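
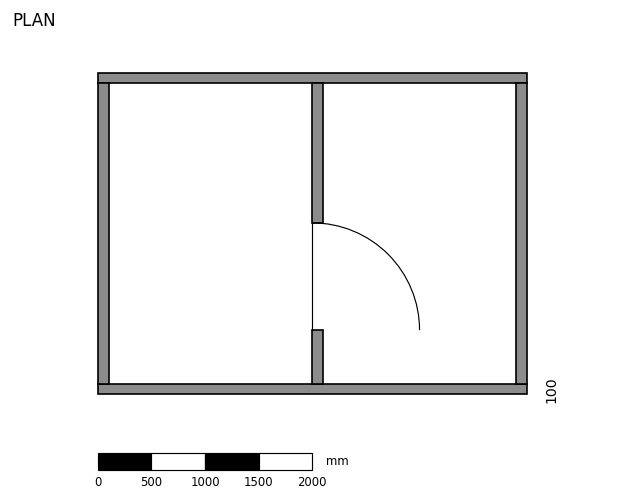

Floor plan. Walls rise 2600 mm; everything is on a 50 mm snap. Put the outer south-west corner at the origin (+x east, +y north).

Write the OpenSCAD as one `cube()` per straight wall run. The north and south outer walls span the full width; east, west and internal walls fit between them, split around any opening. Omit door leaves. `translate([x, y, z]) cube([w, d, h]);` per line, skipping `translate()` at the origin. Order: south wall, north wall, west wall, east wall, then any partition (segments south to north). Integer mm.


cube([4000, 100, 2600]);
translate([0, 2900, 0]) cube([4000, 100, 2600]);
translate([0, 100, 0]) cube([100, 2800, 2600]);
translate([3900, 100, 0]) cube([100, 2800, 2600]);
translate([2000, 100, 0]) cube([100, 500, 2600]);
translate([2000, 1600, 0]) cube([100, 1300, 2600]);


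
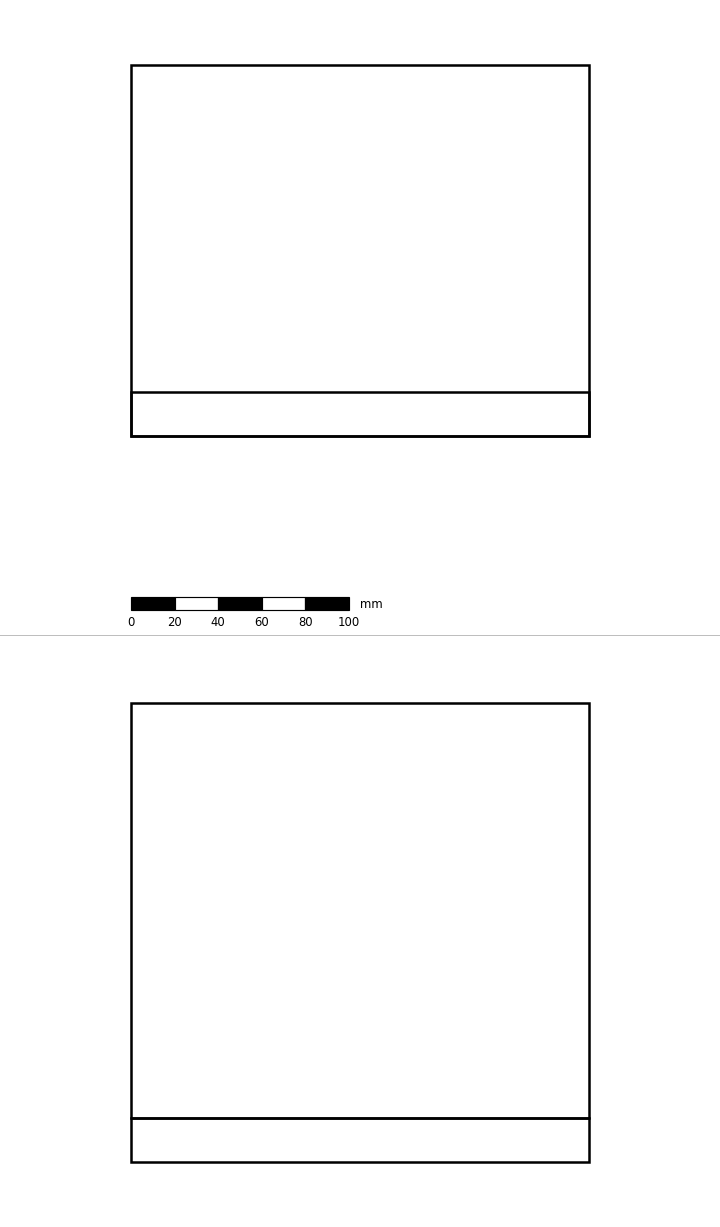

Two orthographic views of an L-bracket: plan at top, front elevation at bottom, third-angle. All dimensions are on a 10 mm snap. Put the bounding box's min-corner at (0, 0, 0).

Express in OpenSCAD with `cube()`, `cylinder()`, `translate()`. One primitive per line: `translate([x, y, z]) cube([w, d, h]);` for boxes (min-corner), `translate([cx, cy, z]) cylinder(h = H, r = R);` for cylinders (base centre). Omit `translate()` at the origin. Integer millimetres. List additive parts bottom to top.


cube([210, 170, 20]);
translate([0, 0, 20]) cube([210, 20, 190]);


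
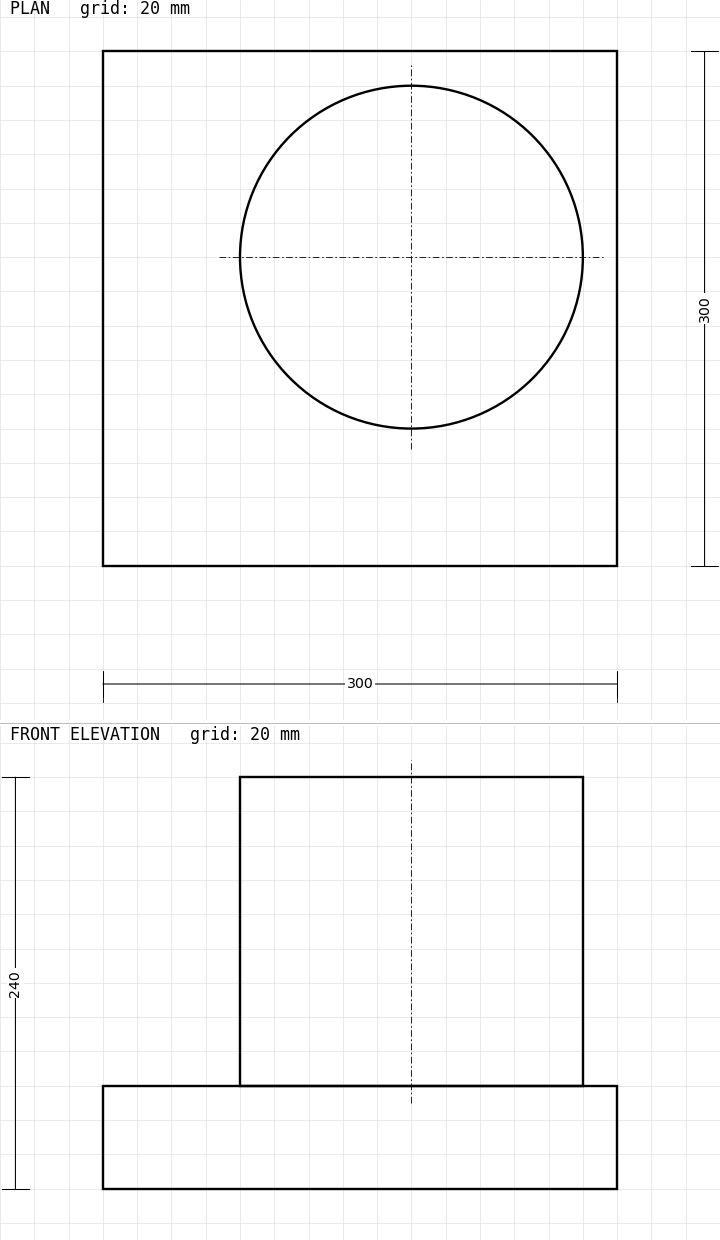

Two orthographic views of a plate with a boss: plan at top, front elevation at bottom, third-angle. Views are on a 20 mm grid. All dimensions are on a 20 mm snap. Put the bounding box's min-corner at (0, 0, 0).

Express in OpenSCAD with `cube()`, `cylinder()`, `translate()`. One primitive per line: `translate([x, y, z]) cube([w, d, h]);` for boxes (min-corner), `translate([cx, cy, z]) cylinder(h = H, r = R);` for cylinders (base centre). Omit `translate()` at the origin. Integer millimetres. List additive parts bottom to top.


cube([300, 300, 60]);
translate([180, 180, 60]) cylinder(h = 180, r = 100);


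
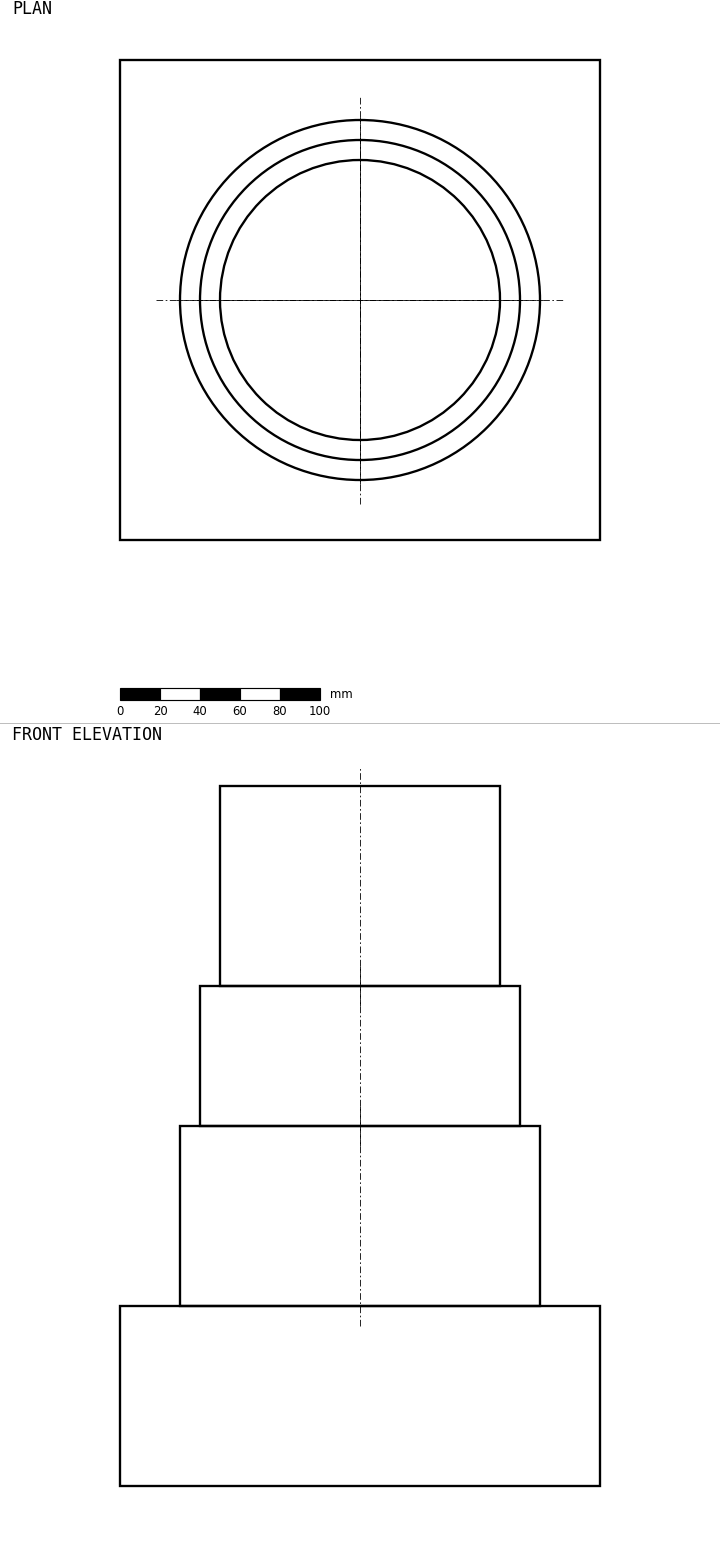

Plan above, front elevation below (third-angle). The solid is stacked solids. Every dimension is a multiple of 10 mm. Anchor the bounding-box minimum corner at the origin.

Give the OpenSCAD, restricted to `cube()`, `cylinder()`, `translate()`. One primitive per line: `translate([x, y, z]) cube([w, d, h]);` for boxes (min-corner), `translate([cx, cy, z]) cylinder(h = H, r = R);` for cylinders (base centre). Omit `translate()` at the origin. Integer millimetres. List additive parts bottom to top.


cube([240, 240, 90]);
translate([120, 120, 90]) cylinder(h = 90, r = 90);
translate([120, 120, 180]) cylinder(h = 70, r = 80);
translate([120, 120, 250]) cylinder(h = 100, r = 70);


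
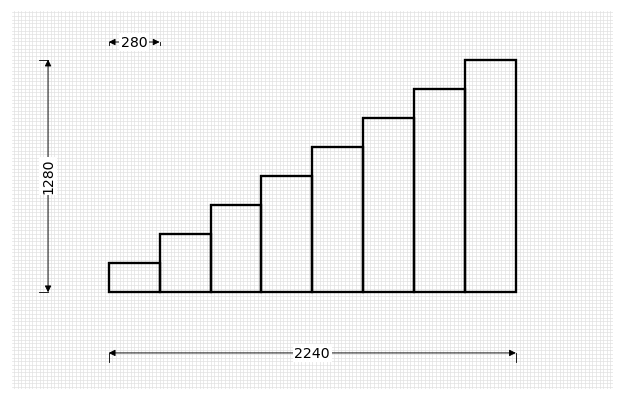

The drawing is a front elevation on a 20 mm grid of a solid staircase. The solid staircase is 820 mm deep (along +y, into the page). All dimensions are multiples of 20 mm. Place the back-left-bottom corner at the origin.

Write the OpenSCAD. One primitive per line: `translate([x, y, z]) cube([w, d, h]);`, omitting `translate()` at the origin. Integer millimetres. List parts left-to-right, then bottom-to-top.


cube([280, 820, 160]);
translate([280, 0, 0]) cube([280, 820, 320]);
translate([560, 0, 0]) cube([280, 820, 480]);
translate([840, 0, 0]) cube([280, 820, 640]);
translate([1120, 0, 0]) cube([280, 820, 800]);
translate([1400, 0, 0]) cube([280, 820, 960]);
translate([1680, 0, 0]) cube([280, 820, 1120]);
translate([1960, 0, 0]) cube([280, 820, 1280]);


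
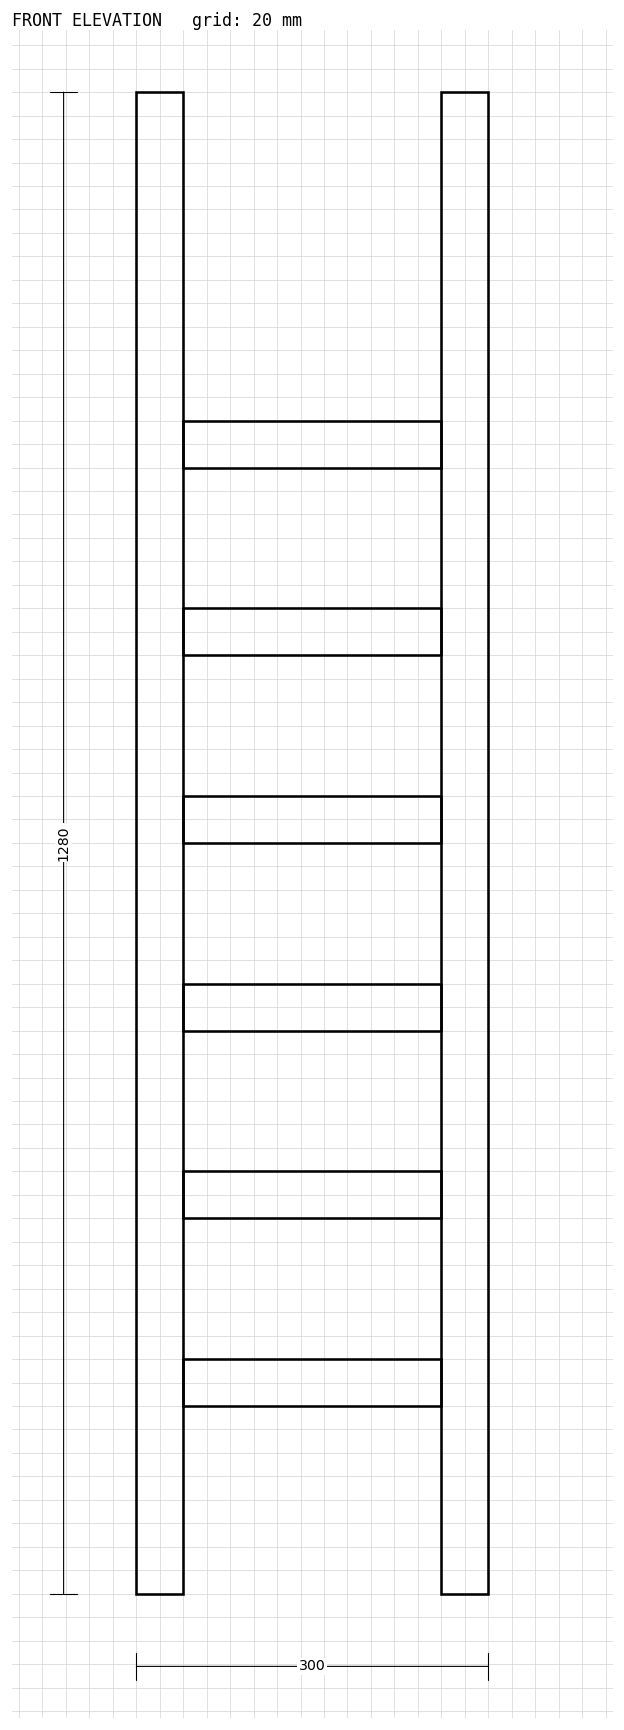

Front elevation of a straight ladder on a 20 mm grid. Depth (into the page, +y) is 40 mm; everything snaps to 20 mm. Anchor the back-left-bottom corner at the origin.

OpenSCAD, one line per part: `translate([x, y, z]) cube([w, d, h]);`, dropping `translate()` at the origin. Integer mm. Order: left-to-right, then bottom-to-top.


cube([40, 40, 1280]);
translate([40, 0, 160]) cube([220, 40, 40]);
translate([40, 0, 320]) cube([220, 40, 40]);
translate([40, 0, 480]) cube([220, 40, 40]);
translate([40, 0, 640]) cube([220, 40, 40]);
translate([40, 0, 800]) cube([220, 40, 40]);
translate([40, 0, 960]) cube([220, 40, 40]);
translate([260, 0, 0]) cube([40, 40, 1280]);


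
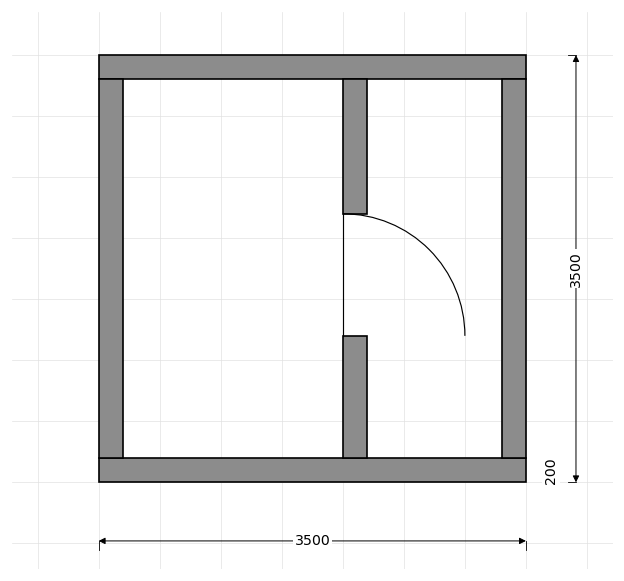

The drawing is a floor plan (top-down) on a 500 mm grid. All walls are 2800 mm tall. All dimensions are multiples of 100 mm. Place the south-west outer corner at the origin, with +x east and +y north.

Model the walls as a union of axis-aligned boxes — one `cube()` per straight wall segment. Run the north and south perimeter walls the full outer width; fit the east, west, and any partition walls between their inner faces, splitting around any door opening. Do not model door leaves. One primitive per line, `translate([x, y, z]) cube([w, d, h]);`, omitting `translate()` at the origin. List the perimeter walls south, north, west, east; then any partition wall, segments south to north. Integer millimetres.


cube([3500, 200, 2800]);
translate([0, 3300, 0]) cube([3500, 200, 2800]);
translate([0, 200, 0]) cube([200, 3100, 2800]);
translate([3300, 200, 0]) cube([200, 3100, 2800]);
translate([2000, 200, 0]) cube([200, 1000, 2800]);
translate([2000, 2200, 0]) cube([200, 1100, 2800]);


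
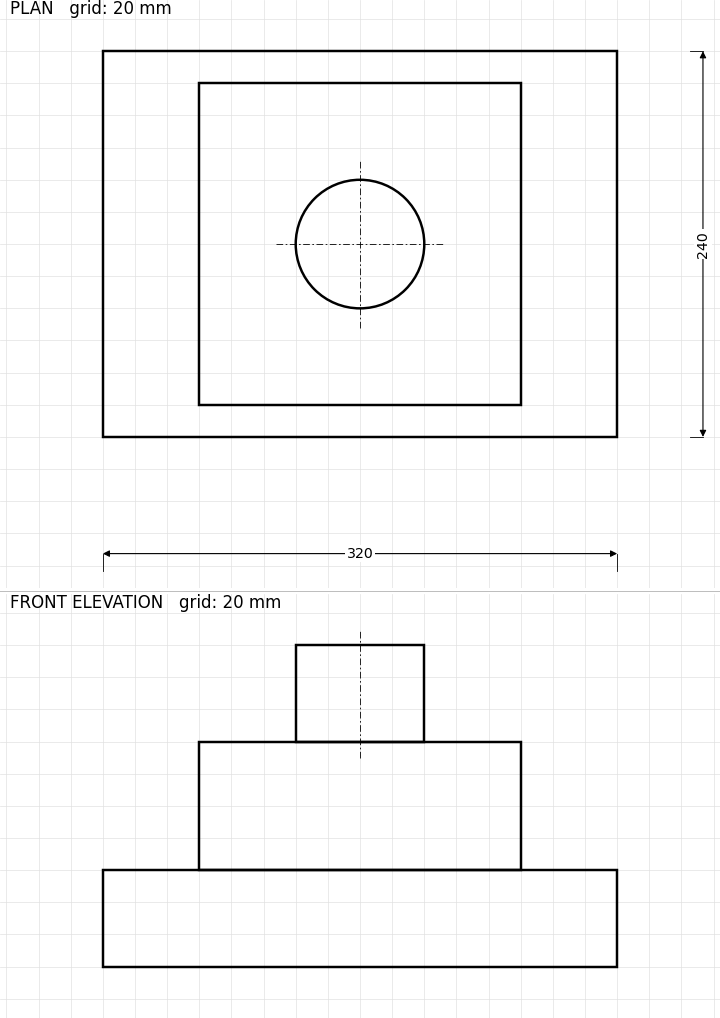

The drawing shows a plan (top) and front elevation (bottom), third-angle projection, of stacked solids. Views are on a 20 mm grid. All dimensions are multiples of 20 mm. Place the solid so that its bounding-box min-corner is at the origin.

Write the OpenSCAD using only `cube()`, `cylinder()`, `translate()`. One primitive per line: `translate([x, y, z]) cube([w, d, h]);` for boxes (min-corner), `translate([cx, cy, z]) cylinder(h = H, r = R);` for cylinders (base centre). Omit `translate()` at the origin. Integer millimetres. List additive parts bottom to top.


cube([320, 240, 60]);
translate([60, 20, 60]) cube([200, 200, 80]);
translate([160, 120, 140]) cylinder(h = 60, r = 40);


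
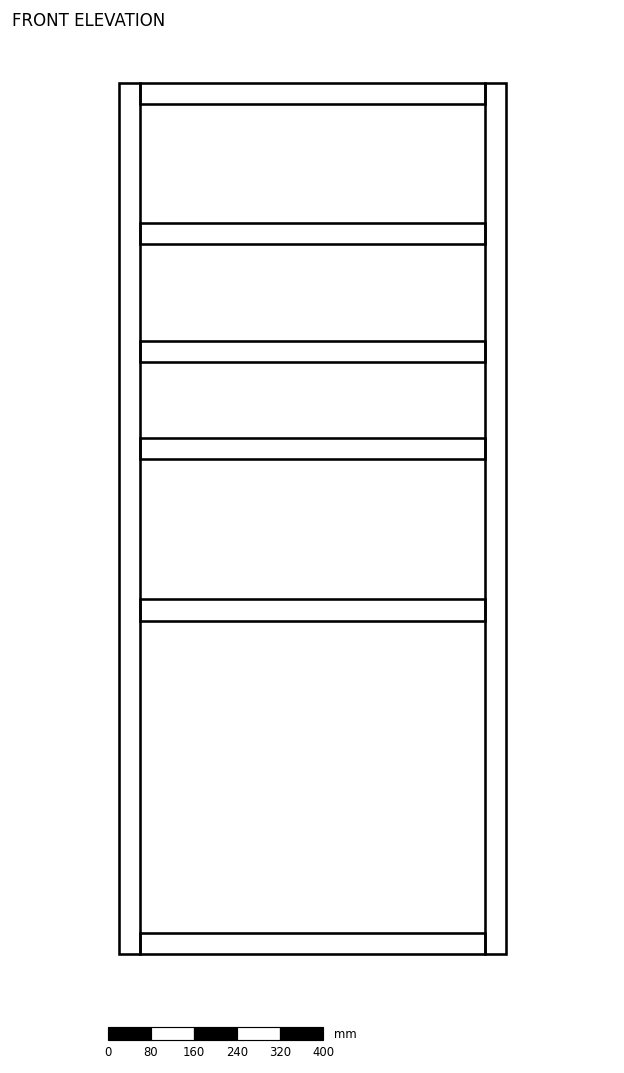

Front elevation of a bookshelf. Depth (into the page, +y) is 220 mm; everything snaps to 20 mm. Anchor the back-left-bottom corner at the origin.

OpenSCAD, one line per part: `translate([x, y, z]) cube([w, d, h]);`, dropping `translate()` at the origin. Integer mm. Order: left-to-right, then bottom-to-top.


cube([40, 220, 1620]);
translate([40, 0, 0]) cube([640, 220, 40]);
translate([40, 0, 620]) cube([640, 220, 40]);
translate([40, 0, 920]) cube([640, 220, 40]);
translate([40, 0, 1100]) cube([640, 220, 40]);
translate([40, 0, 1320]) cube([640, 220, 40]);
translate([40, 0, 1580]) cube([640, 220, 40]);
translate([680, 0, 0]) cube([40, 220, 1620]);


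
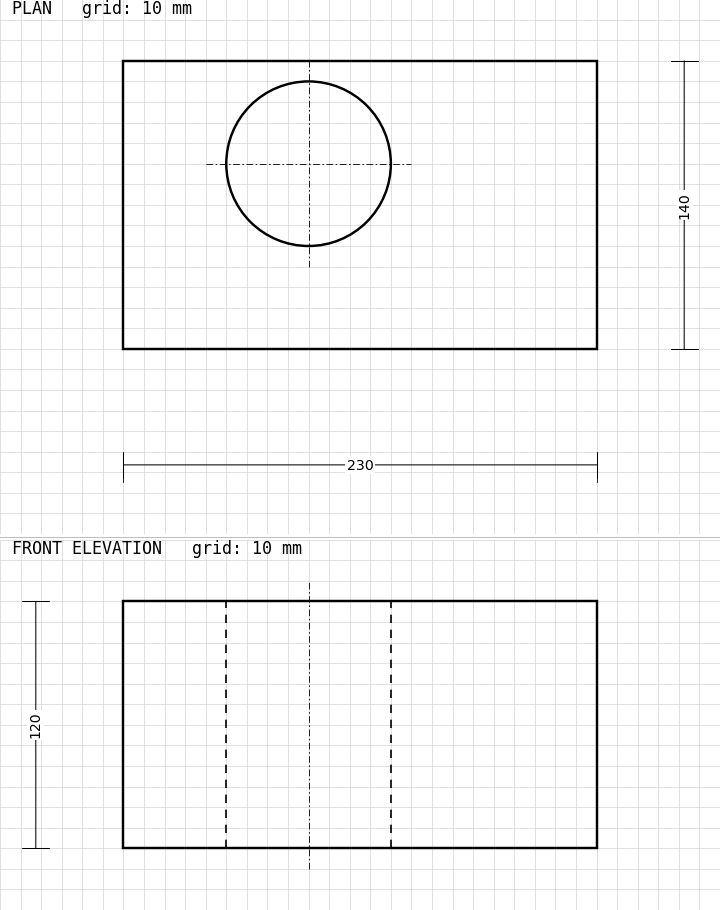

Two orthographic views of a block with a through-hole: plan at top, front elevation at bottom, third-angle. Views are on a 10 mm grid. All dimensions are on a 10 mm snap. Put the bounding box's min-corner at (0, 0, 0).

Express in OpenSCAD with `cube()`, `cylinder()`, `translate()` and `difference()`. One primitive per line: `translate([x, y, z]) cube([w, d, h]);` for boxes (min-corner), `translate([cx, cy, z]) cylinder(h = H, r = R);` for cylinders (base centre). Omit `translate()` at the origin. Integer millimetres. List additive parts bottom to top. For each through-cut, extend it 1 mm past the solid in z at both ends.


difference() {
  cube([230, 140, 120]);
  translate([90, 90, -1]) cylinder(h = 122, r = 40);
}


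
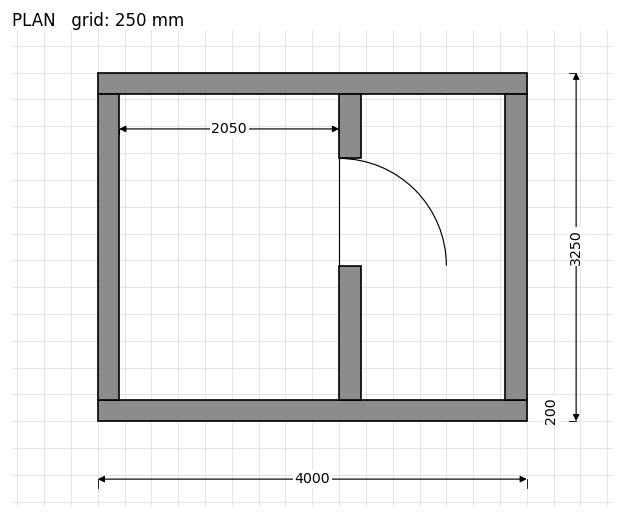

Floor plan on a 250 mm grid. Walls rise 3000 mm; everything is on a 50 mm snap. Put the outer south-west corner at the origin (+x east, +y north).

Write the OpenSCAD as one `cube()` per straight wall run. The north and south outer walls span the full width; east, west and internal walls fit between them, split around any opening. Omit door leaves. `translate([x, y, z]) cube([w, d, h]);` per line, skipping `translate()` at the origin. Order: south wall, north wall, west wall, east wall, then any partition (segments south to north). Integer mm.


cube([4000, 200, 3000]);
translate([0, 3050, 0]) cube([4000, 200, 3000]);
translate([0, 200, 0]) cube([200, 2850, 3000]);
translate([3800, 200, 0]) cube([200, 2850, 3000]);
translate([2250, 200, 0]) cube([200, 1250, 3000]);
translate([2250, 2450, 0]) cube([200, 600, 3000]);


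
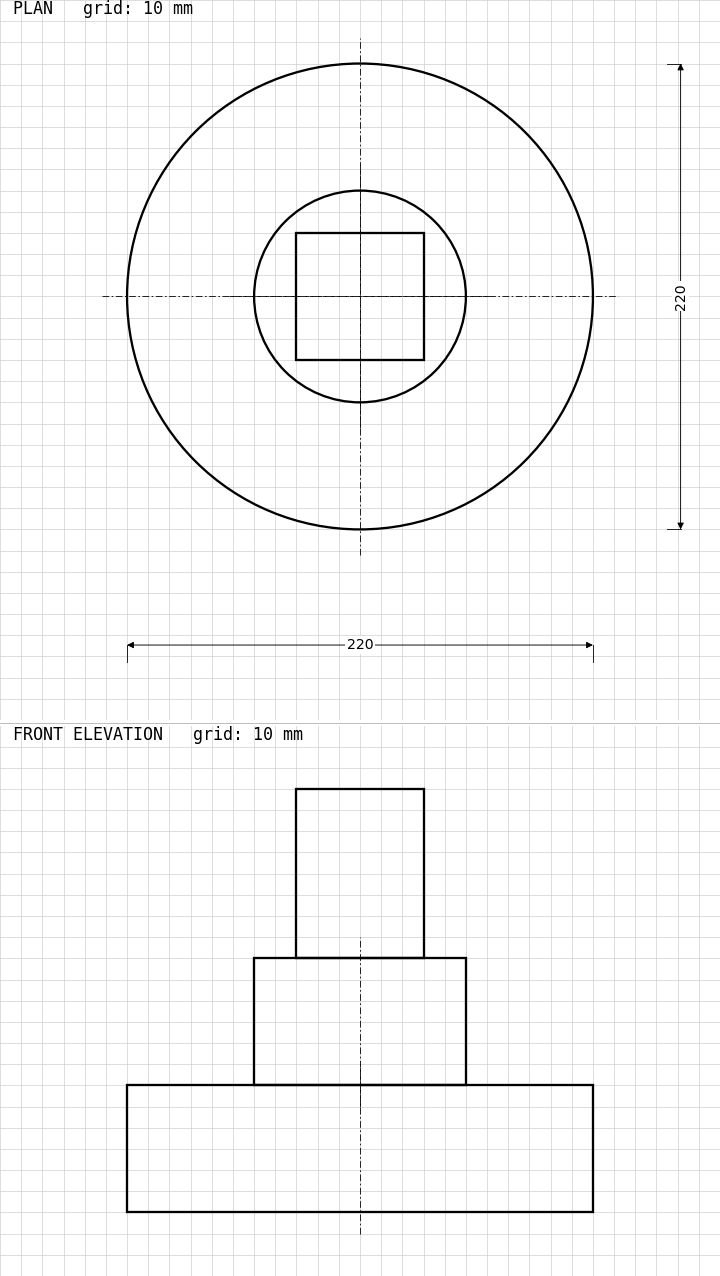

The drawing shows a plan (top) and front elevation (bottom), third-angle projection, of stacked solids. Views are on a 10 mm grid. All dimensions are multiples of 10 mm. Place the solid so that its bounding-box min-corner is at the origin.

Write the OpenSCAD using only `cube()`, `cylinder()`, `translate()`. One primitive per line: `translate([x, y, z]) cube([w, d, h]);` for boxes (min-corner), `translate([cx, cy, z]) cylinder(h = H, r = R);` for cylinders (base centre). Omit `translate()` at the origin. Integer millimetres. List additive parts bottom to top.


translate([110, 110, 0]) cylinder(h = 60, r = 110);
translate([110, 110, 60]) cylinder(h = 60, r = 50);
translate([80, 80, 120]) cube([60, 60, 80]);


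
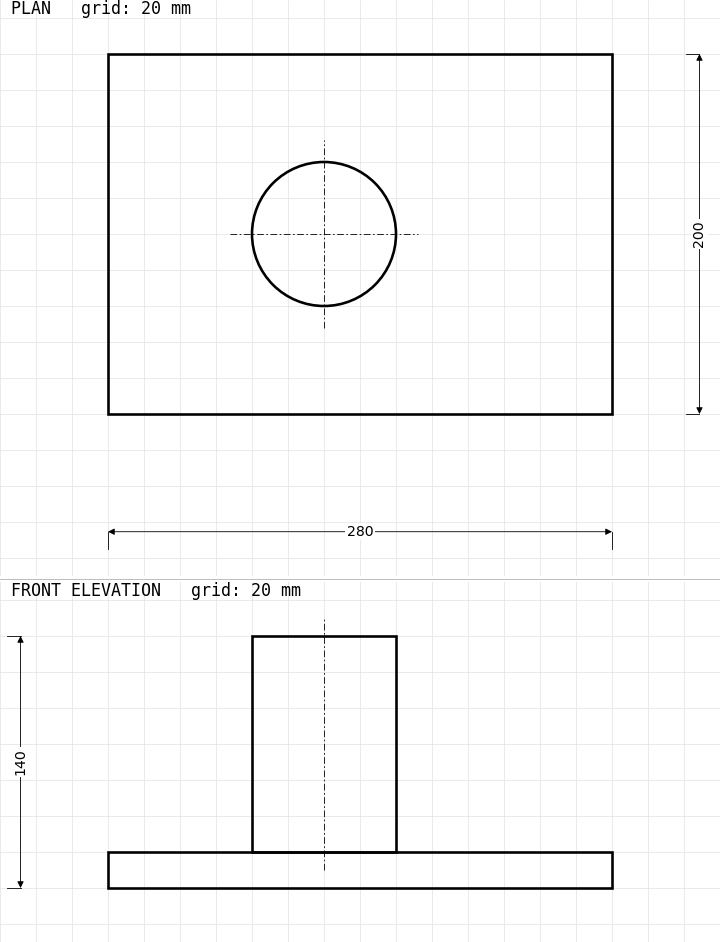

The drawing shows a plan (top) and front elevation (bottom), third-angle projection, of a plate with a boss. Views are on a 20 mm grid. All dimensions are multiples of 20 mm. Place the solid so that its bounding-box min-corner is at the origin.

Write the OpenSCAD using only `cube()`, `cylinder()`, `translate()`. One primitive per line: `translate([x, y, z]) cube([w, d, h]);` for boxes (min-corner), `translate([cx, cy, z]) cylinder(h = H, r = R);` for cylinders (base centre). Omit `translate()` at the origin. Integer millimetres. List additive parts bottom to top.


cube([280, 200, 20]);
translate([120, 100, 20]) cylinder(h = 120, r = 40);


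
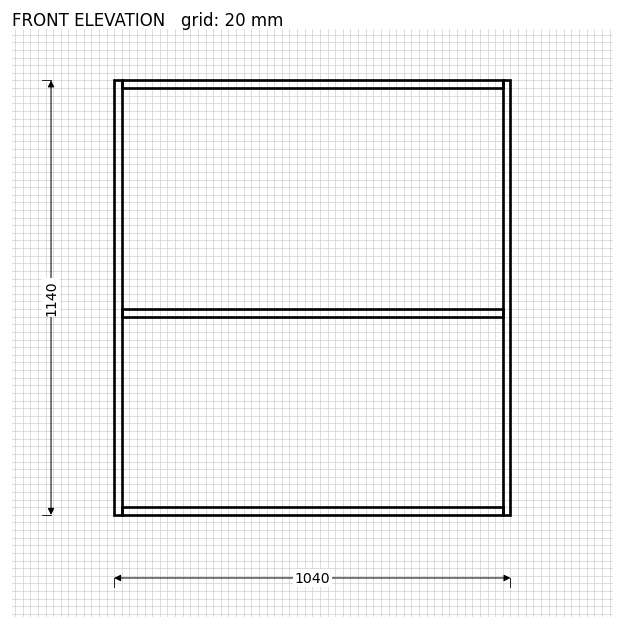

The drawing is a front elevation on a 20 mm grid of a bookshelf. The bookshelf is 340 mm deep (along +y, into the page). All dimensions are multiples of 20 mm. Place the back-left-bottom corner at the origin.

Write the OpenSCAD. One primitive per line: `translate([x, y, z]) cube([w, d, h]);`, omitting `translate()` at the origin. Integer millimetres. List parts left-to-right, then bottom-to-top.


cube([20, 340, 1140]);
translate([20, 0, 0]) cube([1000, 340, 20]);
translate([20, 0, 520]) cube([1000, 340, 20]);
translate([20, 0, 1120]) cube([1000, 340, 20]);
translate([1020, 0, 0]) cube([20, 340, 1140]);


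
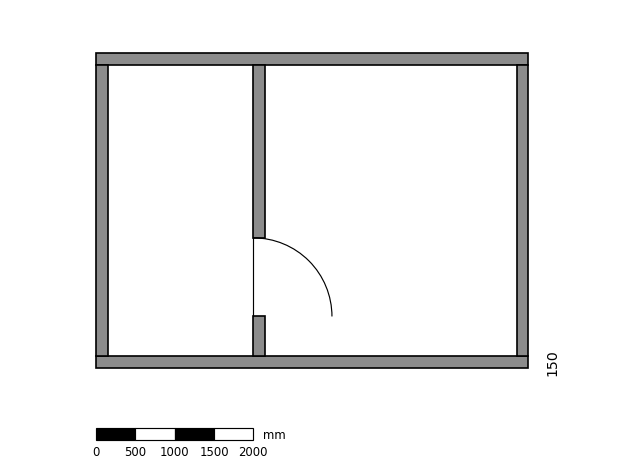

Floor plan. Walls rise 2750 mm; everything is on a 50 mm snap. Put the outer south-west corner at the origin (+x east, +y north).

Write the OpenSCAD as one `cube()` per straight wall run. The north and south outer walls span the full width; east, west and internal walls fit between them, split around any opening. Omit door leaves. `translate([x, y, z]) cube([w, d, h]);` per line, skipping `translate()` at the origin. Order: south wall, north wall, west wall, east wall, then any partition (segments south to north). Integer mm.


cube([5500, 150, 2750]);
translate([0, 3850, 0]) cube([5500, 150, 2750]);
translate([0, 150, 0]) cube([150, 3700, 2750]);
translate([5350, 150, 0]) cube([150, 3700, 2750]);
translate([2000, 150, 0]) cube([150, 500, 2750]);
translate([2000, 1650, 0]) cube([150, 2200, 2750]);


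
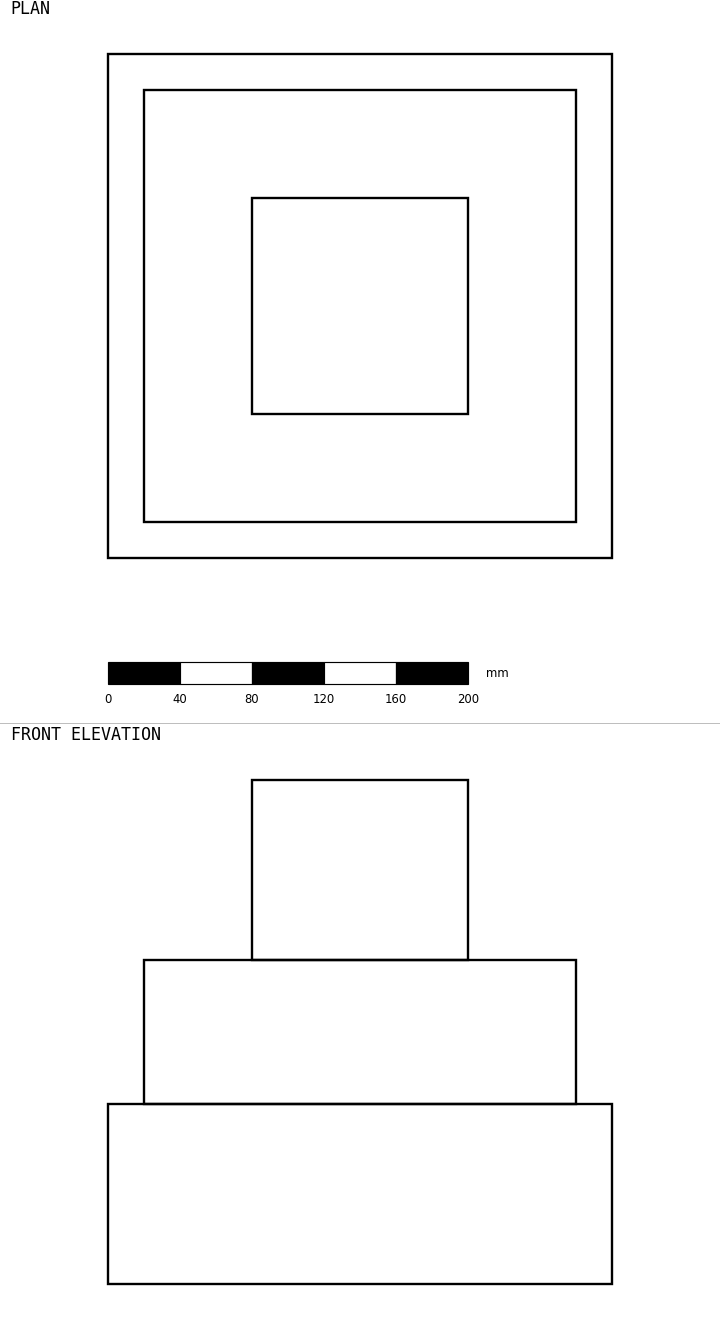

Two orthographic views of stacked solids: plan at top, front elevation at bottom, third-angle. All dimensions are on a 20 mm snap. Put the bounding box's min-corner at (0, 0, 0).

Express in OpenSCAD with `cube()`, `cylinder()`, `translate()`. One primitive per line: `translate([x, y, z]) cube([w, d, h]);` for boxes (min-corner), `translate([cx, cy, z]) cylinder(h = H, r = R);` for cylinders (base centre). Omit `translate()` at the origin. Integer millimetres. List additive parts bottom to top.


cube([280, 280, 100]);
translate([20, 20, 100]) cube([240, 240, 80]);
translate([80, 80, 180]) cube([120, 120, 100]);


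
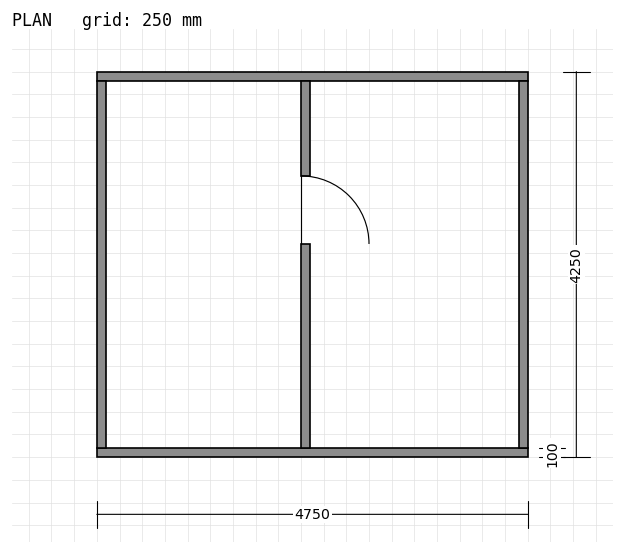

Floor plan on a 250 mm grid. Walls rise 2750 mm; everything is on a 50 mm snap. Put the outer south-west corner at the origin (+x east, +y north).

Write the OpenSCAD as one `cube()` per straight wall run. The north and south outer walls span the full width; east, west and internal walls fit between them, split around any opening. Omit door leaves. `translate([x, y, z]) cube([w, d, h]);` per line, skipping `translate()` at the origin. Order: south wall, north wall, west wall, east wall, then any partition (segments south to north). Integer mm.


cube([4750, 100, 2750]);
translate([0, 4150, 0]) cube([4750, 100, 2750]);
translate([0, 100, 0]) cube([100, 4050, 2750]);
translate([4650, 100, 0]) cube([100, 4050, 2750]);
translate([2250, 100, 0]) cube([100, 2250, 2750]);
translate([2250, 3100, 0]) cube([100, 1050, 2750]);


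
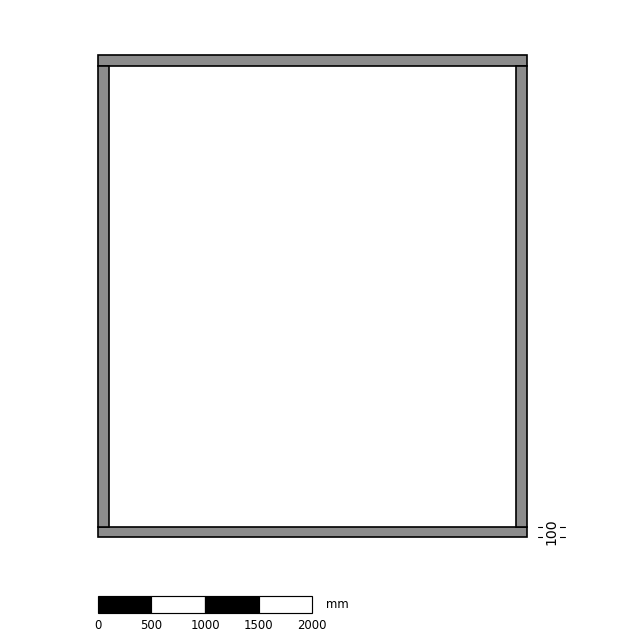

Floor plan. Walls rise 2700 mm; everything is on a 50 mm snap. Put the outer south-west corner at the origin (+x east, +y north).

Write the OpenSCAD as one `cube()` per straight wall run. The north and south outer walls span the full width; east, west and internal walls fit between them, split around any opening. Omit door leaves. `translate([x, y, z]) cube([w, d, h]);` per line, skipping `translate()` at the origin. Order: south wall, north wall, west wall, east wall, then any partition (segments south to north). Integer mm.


cube([4000, 100, 2700]);
translate([0, 4400, 0]) cube([4000, 100, 2700]);
translate([0, 100, 0]) cube([100, 4300, 2700]);
translate([3900, 100, 0]) cube([100, 4300, 2700]);


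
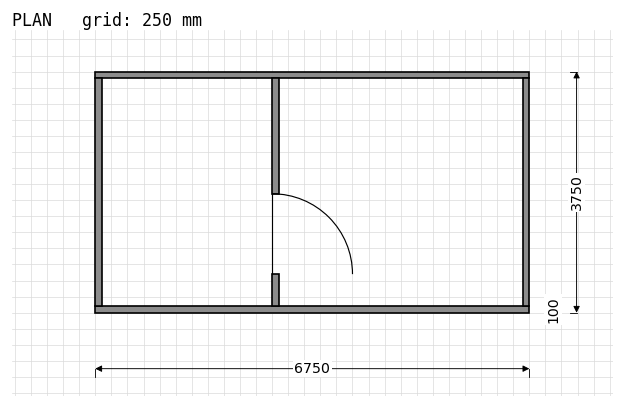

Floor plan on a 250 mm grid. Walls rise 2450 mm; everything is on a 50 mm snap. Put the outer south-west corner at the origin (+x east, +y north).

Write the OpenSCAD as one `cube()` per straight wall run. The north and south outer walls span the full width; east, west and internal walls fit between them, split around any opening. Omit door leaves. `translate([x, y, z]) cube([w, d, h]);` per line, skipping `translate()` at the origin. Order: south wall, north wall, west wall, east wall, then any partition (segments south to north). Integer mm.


cube([6750, 100, 2450]);
translate([0, 3650, 0]) cube([6750, 100, 2450]);
translate([0, 100, 0]) cube([100, 3550, 2450]);
translate([6650, 100, 0]) cube([100, 3550, 2450]);
translate([2750, 100, 0]) cube([100, 500, 2450]);
translate([2750, 1850, 0]) cube([100, 1800, 2450]);


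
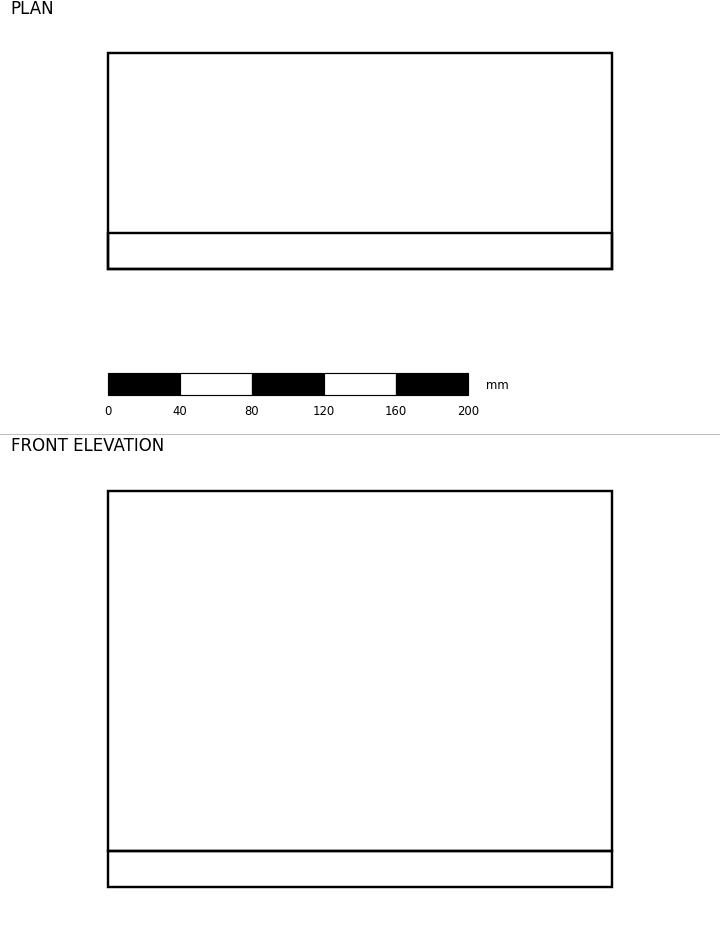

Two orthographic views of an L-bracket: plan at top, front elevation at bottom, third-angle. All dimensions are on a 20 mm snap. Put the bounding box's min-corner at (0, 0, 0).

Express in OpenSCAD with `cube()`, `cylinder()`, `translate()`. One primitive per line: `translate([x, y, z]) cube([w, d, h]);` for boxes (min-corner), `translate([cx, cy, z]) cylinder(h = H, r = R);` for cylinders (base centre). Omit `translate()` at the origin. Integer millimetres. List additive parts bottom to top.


cube([280, 120, 20]);
translate([0, 0, 20]) cube([280, 20, 200]);


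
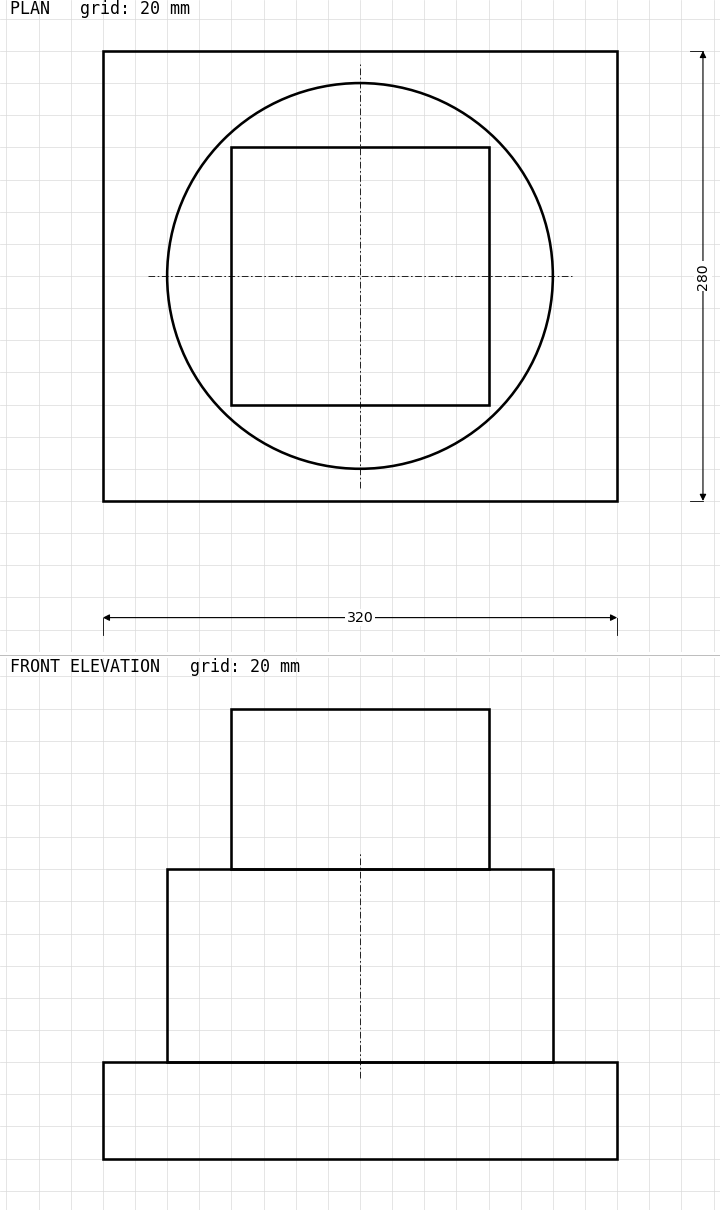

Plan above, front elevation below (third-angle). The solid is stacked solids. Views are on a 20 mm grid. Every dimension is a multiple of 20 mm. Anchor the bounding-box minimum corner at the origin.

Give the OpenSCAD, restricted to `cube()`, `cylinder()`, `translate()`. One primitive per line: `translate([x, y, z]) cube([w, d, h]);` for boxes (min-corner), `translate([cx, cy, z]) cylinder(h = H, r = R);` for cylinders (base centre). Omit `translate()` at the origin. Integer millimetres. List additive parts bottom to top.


cube([320, 280, 60]);
translate([160, 140, 60]) cylinder(h = 120, r = 120);
translate([80, 60, 180]) cube([160, 160, 100]);


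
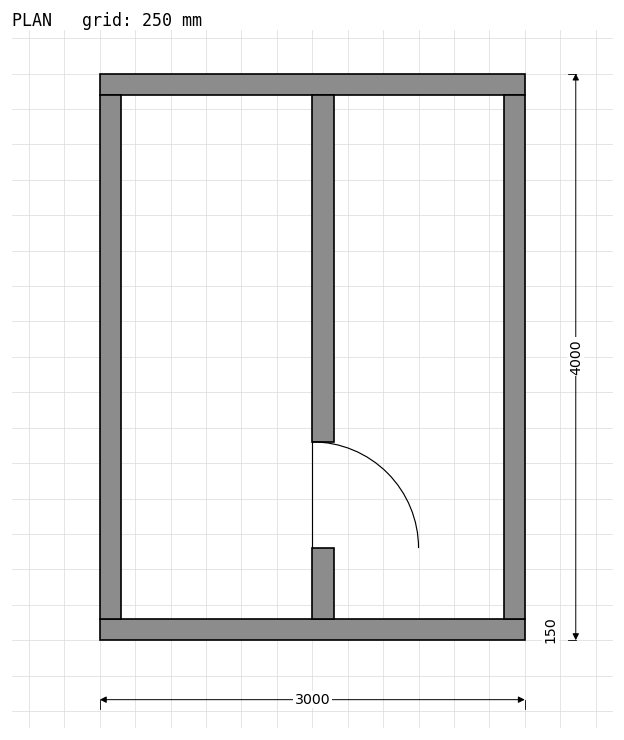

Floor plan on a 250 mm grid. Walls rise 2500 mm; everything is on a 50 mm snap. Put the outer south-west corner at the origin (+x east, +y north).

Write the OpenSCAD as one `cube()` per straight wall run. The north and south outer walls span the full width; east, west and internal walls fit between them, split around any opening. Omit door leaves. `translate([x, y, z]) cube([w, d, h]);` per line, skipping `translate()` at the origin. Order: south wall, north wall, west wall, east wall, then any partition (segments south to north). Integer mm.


cube([3000, 150, 2500]);
translate([0, 3850, 0]) cube([3000, 150, 2500]);
translate([0, 150, 0]) cube([150, 3700, 2500]);
translate([2850, 150, 0]) cube([150, 3700, 2500]);
translate([1500, 150, 0]) cube([150, 500, 2500]);
translate([1500, 1400, 0]) cube([150, 2450, 2500]);


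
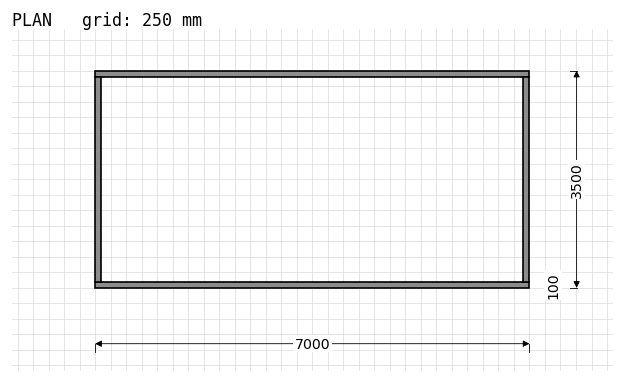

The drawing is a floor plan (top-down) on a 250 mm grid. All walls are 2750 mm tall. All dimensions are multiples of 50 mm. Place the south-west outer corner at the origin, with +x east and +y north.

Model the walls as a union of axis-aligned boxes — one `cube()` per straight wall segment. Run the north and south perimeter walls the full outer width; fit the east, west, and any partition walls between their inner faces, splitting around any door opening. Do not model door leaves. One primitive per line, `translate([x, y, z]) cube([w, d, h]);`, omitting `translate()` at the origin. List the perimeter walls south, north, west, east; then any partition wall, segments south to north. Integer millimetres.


cube([7000, 100, 2750]);
translate([0, 3400, 0]) cube([7000, 100, 2750]);
translate([0, 100, 0]) cube([100, 3300, 2750]);
translate([6900, 100, 0]) cube([100, 3300, 2750]);


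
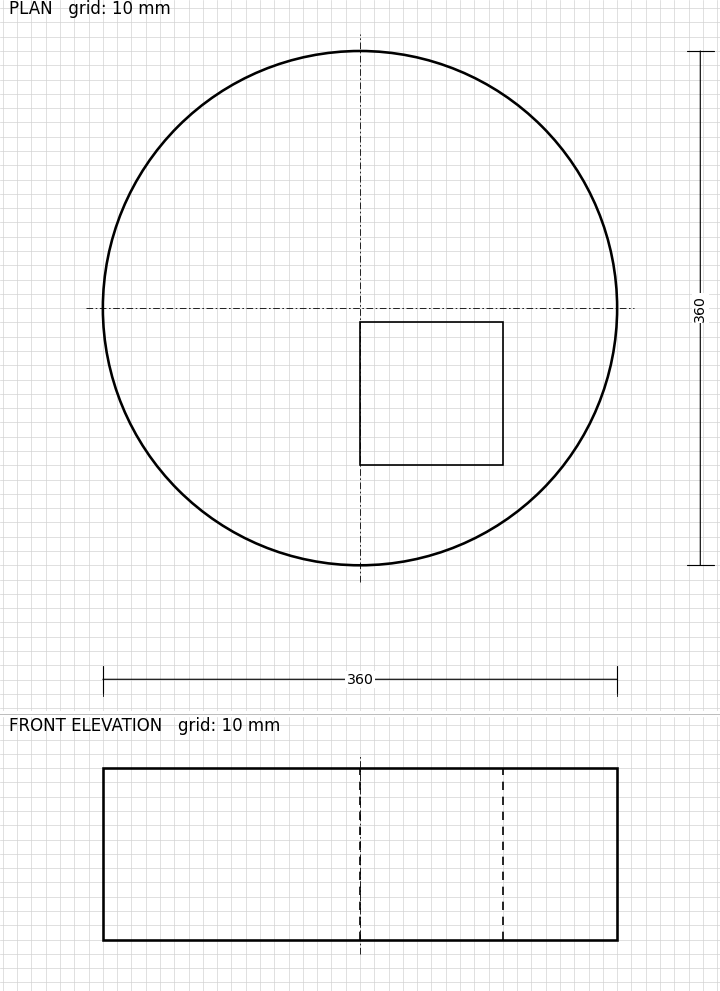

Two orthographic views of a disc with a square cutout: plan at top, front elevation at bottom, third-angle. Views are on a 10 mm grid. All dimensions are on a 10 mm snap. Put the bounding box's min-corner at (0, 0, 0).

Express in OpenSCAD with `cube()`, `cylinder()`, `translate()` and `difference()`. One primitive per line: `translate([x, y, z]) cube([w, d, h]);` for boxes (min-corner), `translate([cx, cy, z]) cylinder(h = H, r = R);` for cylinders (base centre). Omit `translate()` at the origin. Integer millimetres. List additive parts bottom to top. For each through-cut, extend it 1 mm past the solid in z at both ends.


difference() {
  translate([180, 180, 0]) cylinder(h = 120, r = 180);
  translate([180, 70, -1]) cube([100, 100, 122]);
}


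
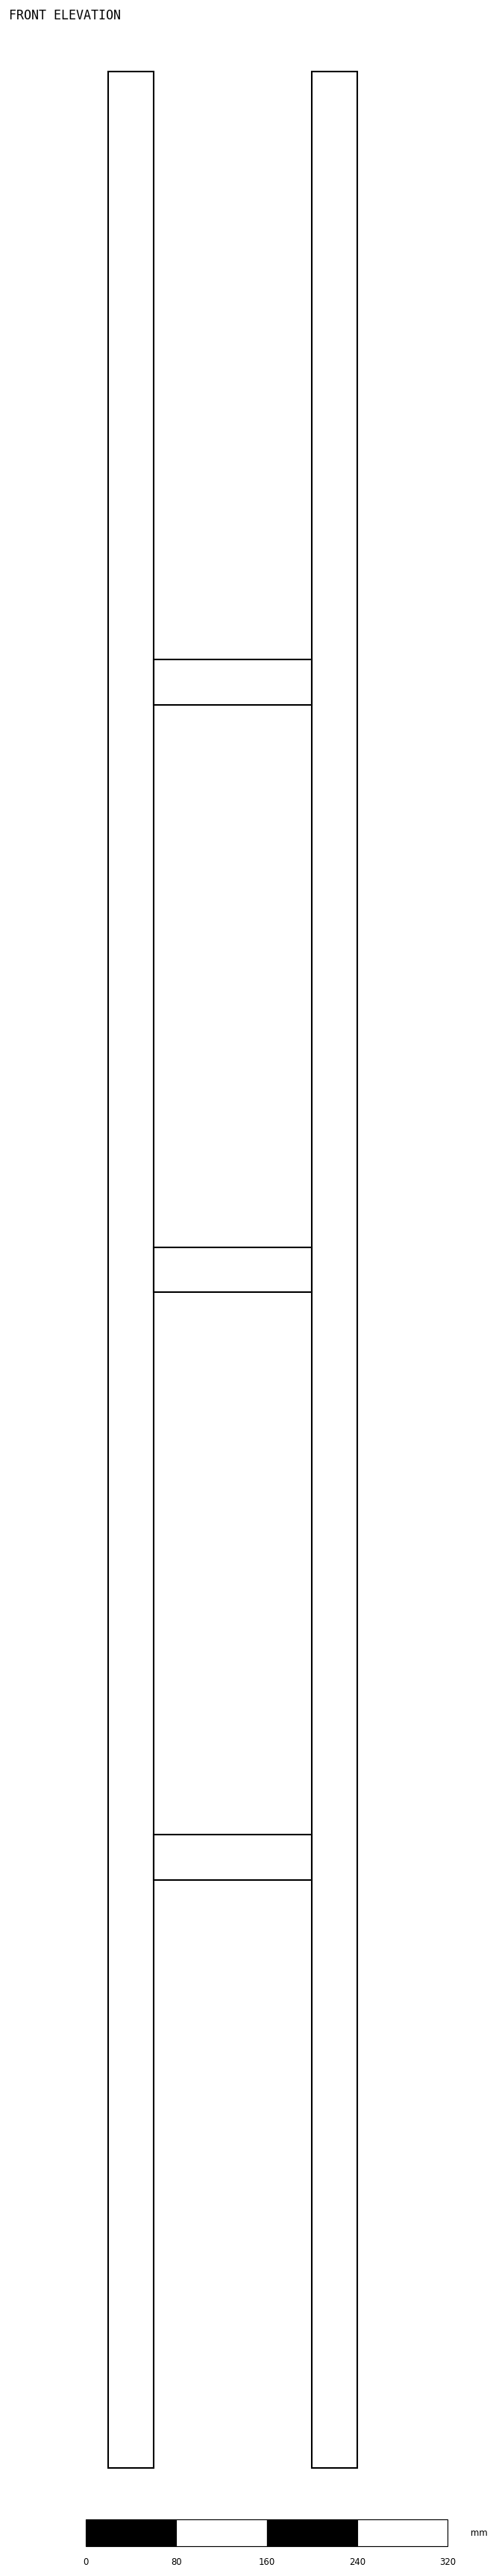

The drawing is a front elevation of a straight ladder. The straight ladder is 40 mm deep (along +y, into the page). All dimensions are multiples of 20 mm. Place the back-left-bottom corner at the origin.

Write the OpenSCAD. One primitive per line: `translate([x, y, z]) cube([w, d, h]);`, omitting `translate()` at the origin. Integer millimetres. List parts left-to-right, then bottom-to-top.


cube([40, 40, 2120]);
translate([40, 0, 520]) cube([140, 40, 40]);
translate([40, 0, 1040]) cube([140, 40, 40]);
translate([40, 0, 1560]) cube([140, 40, 40]);
translate([180, 0, 0]) cube([40, 40, 2120]);


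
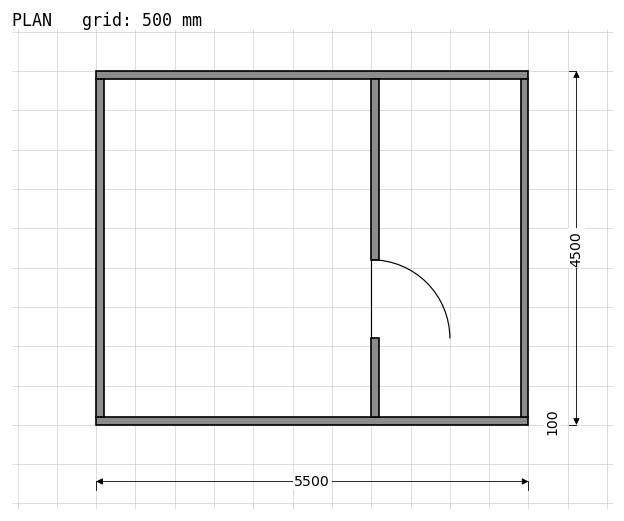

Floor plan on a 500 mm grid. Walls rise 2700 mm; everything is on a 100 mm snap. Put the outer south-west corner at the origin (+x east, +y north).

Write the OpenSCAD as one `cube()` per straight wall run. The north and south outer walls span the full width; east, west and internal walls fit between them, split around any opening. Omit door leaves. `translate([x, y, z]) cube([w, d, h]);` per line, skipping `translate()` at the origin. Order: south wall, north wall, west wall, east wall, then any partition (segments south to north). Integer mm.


cube([5500, 100, 2700]);
translate([0, 4400, 0]) cube([5500, 100, 2700]);
translate([0, 100, 0]) cube([100, 4300, 2700]);
translate([5400, 100, 0]) cube([100, 4300, 2700]);
translate([3500, 100, 0]) cube([100, 1000, 2700]);
translate([3500, 2100, 0]) cube([100, 2300, 2700]);


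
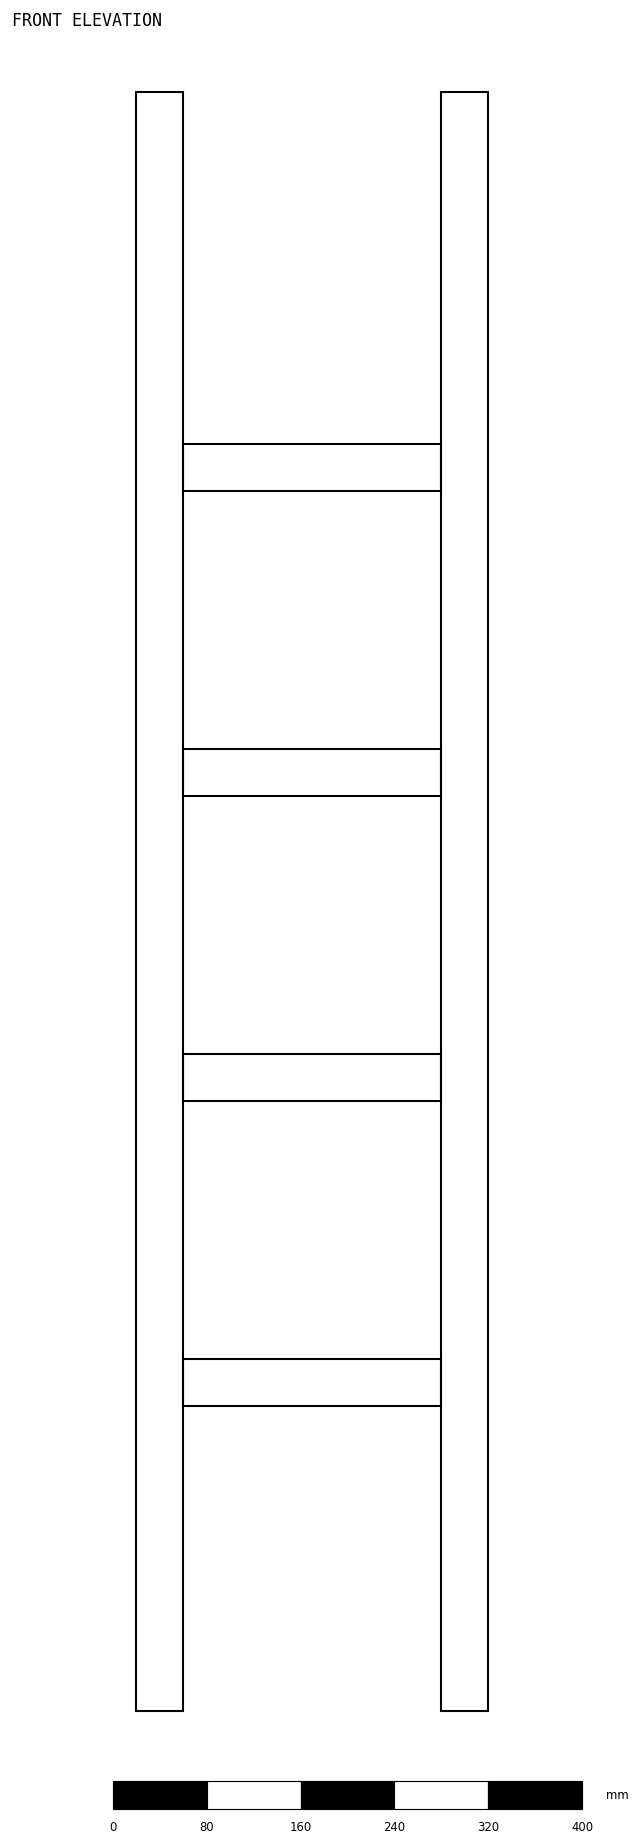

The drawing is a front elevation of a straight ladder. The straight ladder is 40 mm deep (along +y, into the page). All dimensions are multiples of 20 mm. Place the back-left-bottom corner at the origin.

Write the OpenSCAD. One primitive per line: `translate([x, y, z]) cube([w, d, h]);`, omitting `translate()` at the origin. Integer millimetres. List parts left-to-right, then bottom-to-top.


cube([40, 40, 1380]);
translate([40, 0, 260]) cube([220, 40, 40]);
translate([40, 0, 520]) cube([220, 40, 40]);
translate([40, 0, 780]) cube([220, 40, 40]);
translate([40, 0, 1040]) cube([220, 40, 40]);
translate([260, 0, 0]) cube([40, 40, 1380]);


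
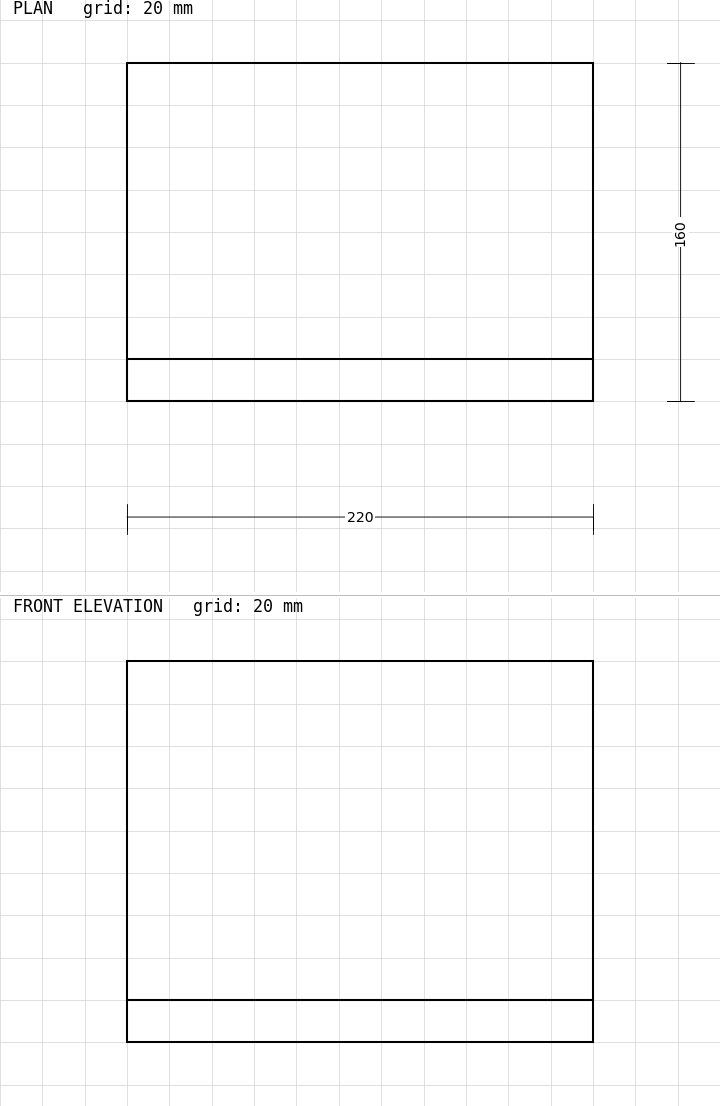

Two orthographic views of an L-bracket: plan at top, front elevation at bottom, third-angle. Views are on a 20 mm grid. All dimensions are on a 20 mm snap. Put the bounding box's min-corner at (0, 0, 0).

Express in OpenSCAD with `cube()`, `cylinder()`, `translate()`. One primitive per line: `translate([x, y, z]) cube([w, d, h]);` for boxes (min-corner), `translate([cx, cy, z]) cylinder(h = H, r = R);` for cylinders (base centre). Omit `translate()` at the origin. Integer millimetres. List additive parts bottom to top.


cube([220, 160, 20]);
translate([0, 0, 20]) cube([220, 20, 160]);


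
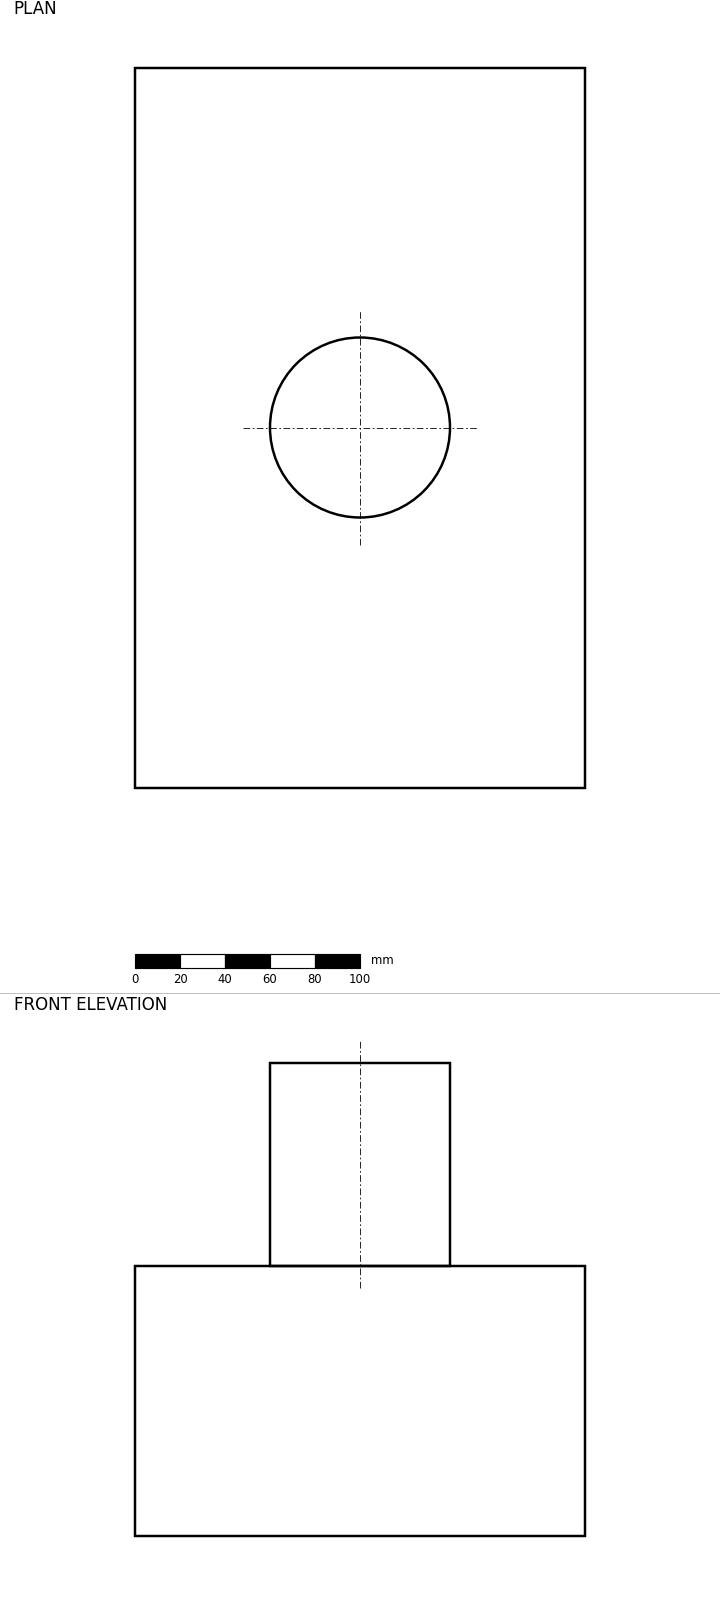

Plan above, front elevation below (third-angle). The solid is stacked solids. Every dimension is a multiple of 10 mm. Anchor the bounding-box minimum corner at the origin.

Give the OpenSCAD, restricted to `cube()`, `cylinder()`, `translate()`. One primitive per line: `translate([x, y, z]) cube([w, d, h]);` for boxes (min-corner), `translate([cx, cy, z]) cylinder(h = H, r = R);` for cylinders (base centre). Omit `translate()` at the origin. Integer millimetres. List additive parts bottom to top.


cube([200, 320, 120]);
translate([100, 160, 120]) cylinder(h = 90, r = 40);


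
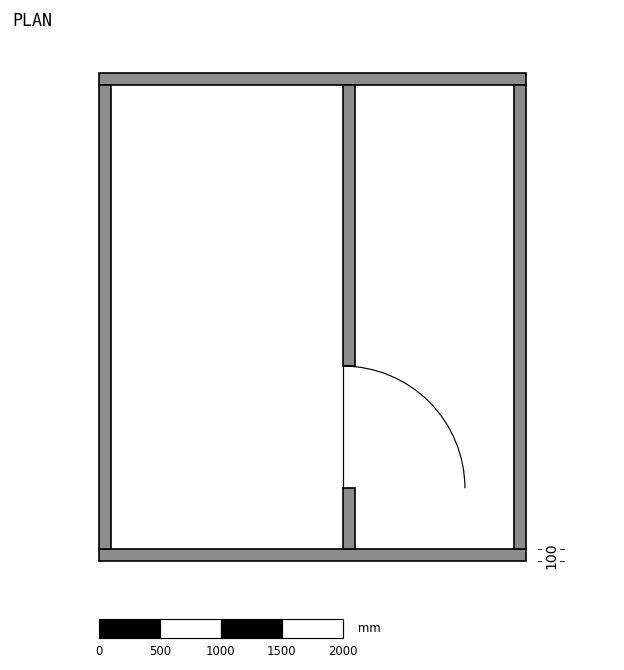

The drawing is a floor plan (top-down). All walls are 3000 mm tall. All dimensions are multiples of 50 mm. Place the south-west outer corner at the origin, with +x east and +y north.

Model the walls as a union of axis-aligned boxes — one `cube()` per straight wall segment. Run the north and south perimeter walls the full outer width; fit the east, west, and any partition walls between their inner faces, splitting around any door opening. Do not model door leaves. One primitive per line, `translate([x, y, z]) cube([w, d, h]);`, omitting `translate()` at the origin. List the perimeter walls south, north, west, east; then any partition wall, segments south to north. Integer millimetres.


cube([3500, 100, 3000]);
translate([0, 3900, 0]) cube([3500, 100, 3000]);
translate([0, 100, 0]) cube([100, 3800, 3000]);
translate([3400, 100, 0]) cube([100, 3800, 3000]);
translate([2000, 100, 0]) cube([100, 500, 3000]);
translate([2000, 1600, 0]) cube([100, 2300, 3000]);


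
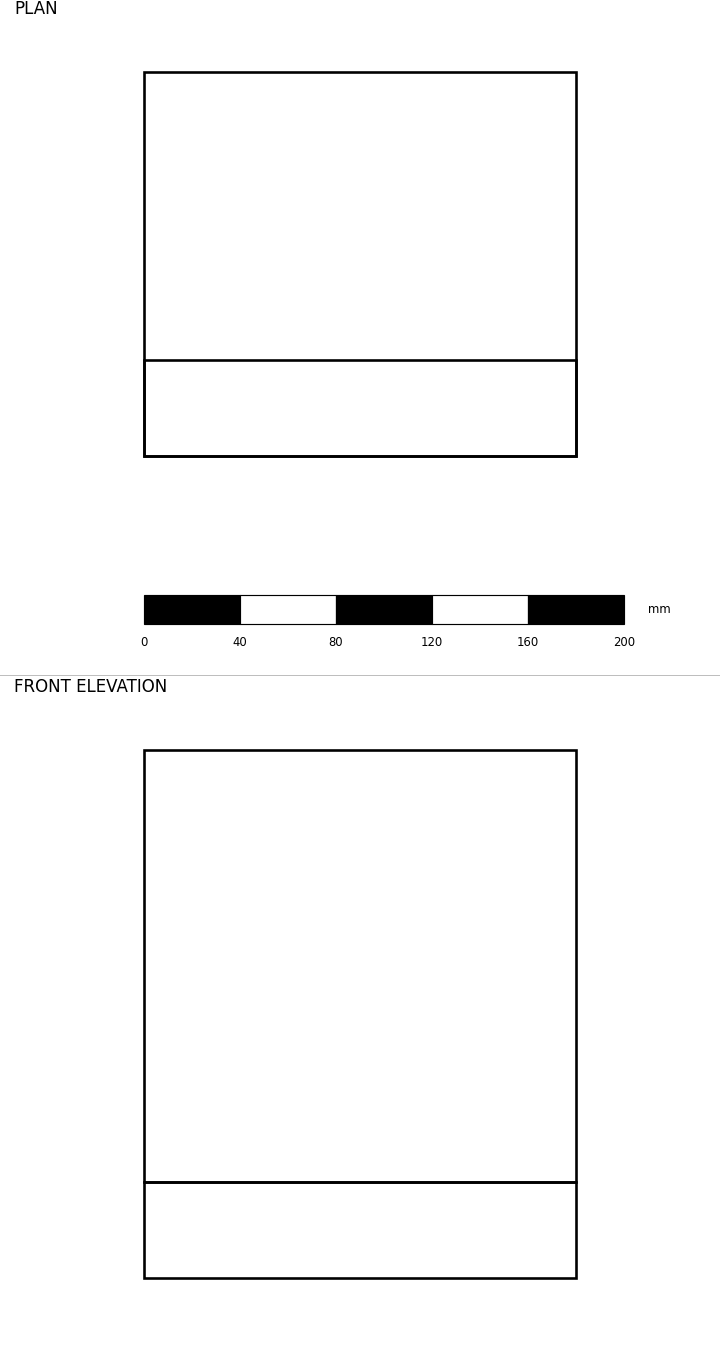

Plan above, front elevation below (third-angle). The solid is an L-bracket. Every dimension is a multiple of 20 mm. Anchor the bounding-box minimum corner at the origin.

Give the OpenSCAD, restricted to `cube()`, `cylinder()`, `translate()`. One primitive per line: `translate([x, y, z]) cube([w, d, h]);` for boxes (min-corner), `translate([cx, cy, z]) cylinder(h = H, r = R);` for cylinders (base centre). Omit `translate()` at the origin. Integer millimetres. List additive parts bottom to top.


cube([180, 160, 40]);
translate([0, 0, 40]) cube([180, 40, 180]);


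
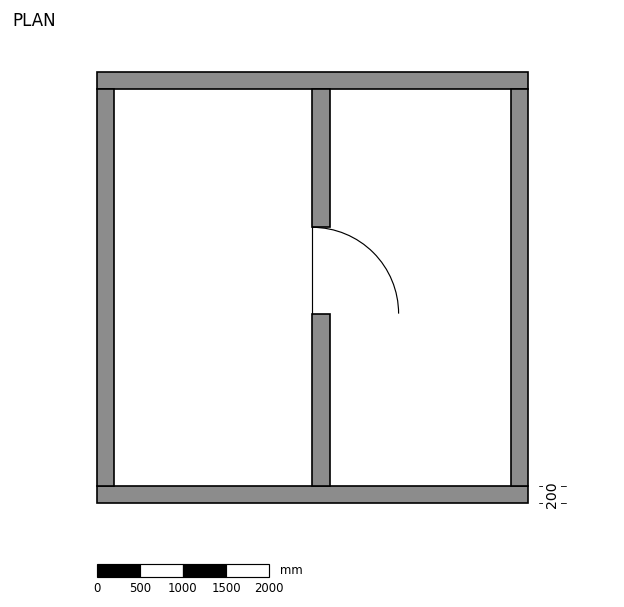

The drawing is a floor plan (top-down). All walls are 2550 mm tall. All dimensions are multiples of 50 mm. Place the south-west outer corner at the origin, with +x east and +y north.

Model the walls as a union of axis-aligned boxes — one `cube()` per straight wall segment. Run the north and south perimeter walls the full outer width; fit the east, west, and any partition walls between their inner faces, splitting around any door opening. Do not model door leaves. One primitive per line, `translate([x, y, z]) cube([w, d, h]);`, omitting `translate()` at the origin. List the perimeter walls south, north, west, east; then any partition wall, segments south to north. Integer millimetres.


cube([5000, 200, 2550]);
translate([0, 4800, 0]) cube([5000, 200, 2550]);
translate([0, 200, 0]) cube([200, 4600, 2550]);
translate([4800, 200, 0]) cube([200, 4600, 2550]);
translate([2500, 200, 0]) cube([200, 2000, 2550]);
translate([2500, 3200, 0]) cube([200, 1600, 2550]);


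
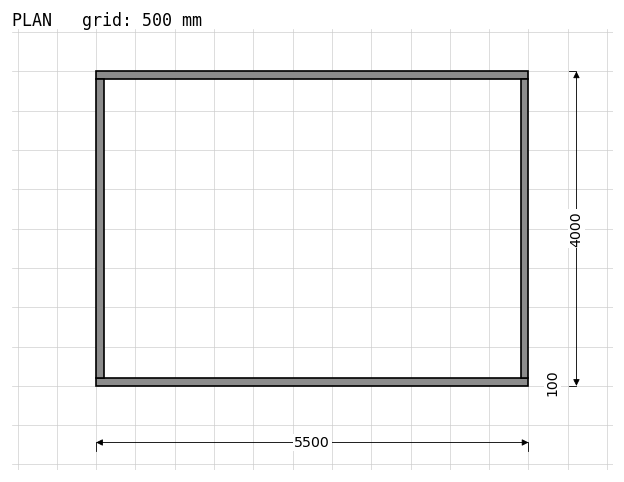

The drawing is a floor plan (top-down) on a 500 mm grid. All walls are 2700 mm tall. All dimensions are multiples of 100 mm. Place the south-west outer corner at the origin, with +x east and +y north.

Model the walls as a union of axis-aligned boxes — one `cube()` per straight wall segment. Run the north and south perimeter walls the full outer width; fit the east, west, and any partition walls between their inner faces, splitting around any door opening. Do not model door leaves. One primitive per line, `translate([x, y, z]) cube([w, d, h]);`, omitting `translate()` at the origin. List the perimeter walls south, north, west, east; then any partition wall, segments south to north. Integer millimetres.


cube([5500, 100, 2700]);
translate([0, 3900, 0]) cube([5500, 100, 2700]);
translate([0, 100, 0]) cube([100, 3800, 2700]);
translate([5400, 100, 0]) cube([100, 3800, 2700]);


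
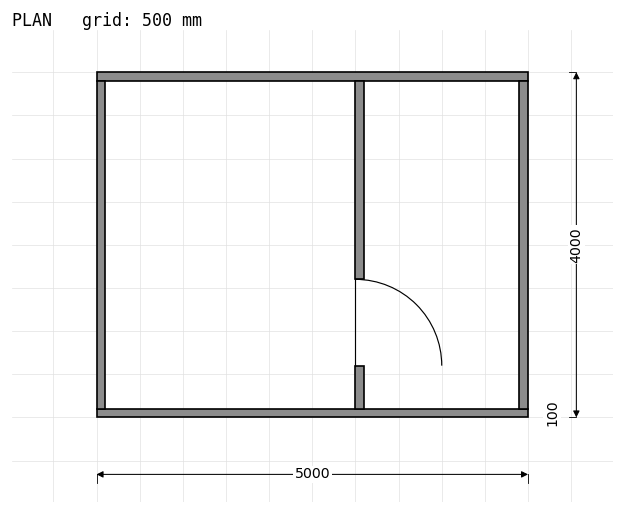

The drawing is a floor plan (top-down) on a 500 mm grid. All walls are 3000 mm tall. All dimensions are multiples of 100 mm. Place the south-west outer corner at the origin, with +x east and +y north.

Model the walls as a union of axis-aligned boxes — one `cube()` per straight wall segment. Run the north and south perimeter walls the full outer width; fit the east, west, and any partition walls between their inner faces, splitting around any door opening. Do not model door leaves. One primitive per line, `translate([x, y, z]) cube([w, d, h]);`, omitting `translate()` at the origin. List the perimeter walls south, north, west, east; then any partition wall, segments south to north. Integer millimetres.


cube([5000, 100, 3000]);
translate([0, 3900, 0]) cube([5000, 100, 3000]);
translate([0, 100, 0]) cube([100, 3800, 3000]);
translate([4900, 100, 0]) cube([100, 3800, 3000]);
translate([3000, 100, 0]) cube([100, 500, 3000]);
translate([3000, 1600, 0]) cube([100, 2300, 3000]);


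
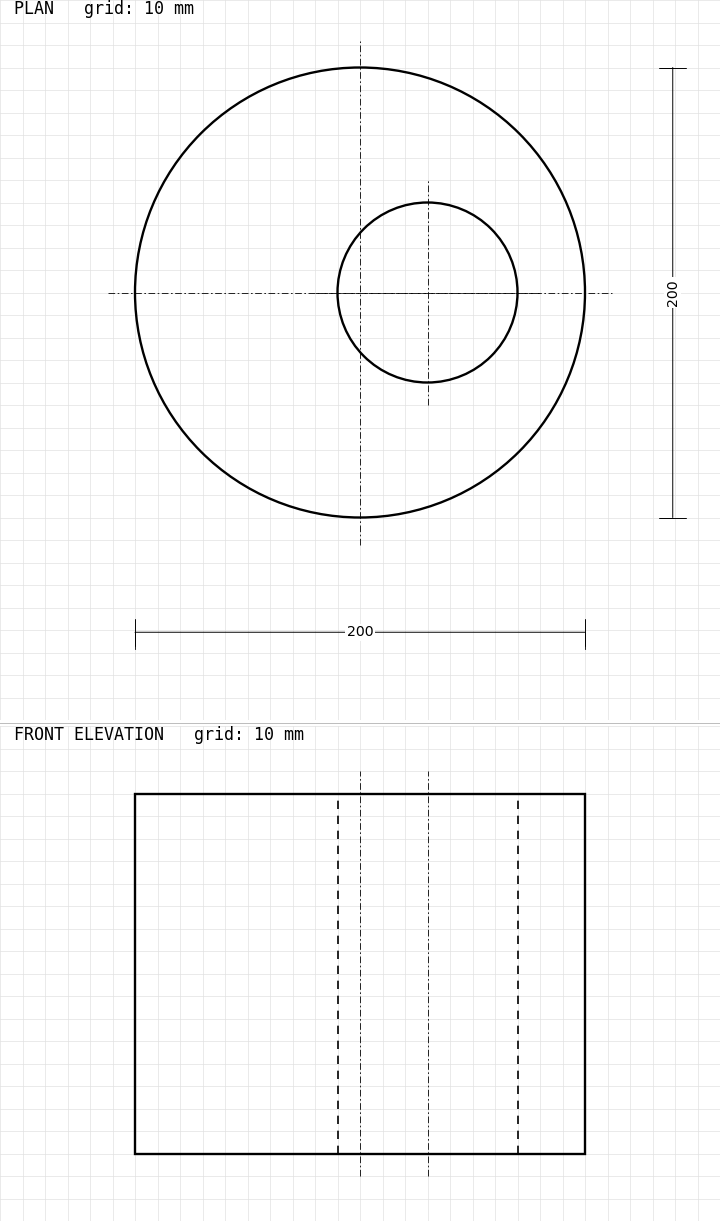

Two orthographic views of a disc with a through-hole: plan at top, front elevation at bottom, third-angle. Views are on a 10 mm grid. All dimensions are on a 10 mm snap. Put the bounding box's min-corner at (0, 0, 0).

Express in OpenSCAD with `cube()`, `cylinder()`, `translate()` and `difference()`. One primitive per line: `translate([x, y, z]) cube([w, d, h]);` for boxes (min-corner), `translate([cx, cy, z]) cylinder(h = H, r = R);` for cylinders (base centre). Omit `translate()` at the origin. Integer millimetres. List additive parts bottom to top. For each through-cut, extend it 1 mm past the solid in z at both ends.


difference() {
  translate([100, 100, 0]) cylinder(h = 160, r = 100);
  translate([130, 100, -1]) cylinder(h = 162, r = 40);
}
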